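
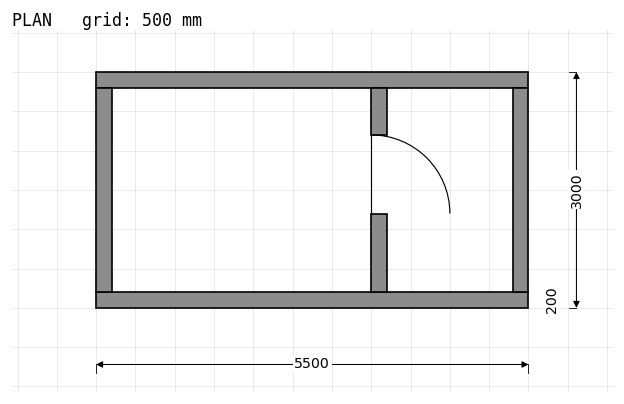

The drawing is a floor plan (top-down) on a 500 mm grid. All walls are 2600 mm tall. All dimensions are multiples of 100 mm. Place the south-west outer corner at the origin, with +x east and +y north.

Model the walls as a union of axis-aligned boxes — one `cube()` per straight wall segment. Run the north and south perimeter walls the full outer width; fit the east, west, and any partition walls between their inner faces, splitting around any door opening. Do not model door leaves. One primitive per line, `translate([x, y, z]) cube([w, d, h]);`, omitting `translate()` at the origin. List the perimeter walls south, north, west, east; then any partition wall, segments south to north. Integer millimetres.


cube([5500, 200, 2600]);
translate([0, 2800, 0]) cube([5500, 200, 2600]);
translate([0, 200, 0]) cube([200, 2600, 2600]);
translate([5300, 200, 0]) cube([200, 2600, 2600]);
translate([3500, 200, 0]) cube([200, 1000, 2600]);
translate([3500, 2200, 0]) cube([200, 600, 2600]);


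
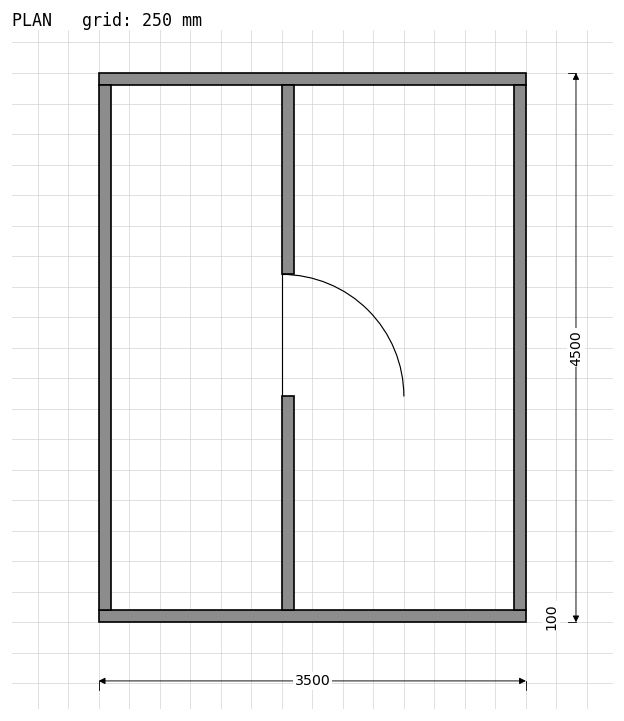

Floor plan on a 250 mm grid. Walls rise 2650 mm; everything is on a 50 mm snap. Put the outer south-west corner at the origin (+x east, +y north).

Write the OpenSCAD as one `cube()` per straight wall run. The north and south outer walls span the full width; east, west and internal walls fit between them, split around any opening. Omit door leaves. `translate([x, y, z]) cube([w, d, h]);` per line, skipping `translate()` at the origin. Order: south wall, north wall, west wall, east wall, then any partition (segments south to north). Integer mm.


cube([3500, 100, 2650]);
translate([0, 4400, 0]) cube([3500, 100, 2650]);
translate([0, 100, 0]) cube([100, 4300, 2650]);
translate([3400, 100, 0]) cube([100, 4300, 2650]);
translate([1500, 100, 0]) cube([100, 1750, 2650]);
translate([1500, 2850, 0]) cube([100, 1550, 2650]);


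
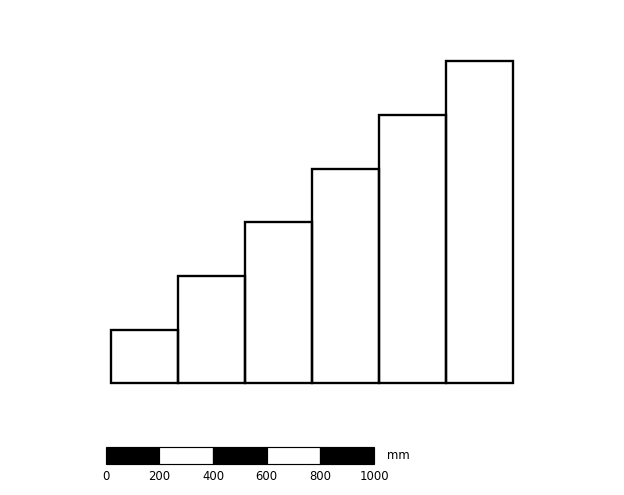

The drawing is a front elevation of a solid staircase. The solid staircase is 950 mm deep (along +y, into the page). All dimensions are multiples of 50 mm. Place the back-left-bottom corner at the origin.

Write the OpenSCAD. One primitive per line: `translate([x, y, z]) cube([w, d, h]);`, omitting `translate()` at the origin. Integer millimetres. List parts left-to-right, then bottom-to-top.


cube([250, 950, 200]);
translate([250, 0, 0]) cube([250, 950, 400]);
translate([500, 0, 0]) cube([250, 950, 600]);
translate([750, 0, 0]) cube([250, 950, 800]);
translate([1000, 0, 0]) cube([250, 950, 1000]);
translate([1250, 0, 0]) cube([250, 950, 1200]);


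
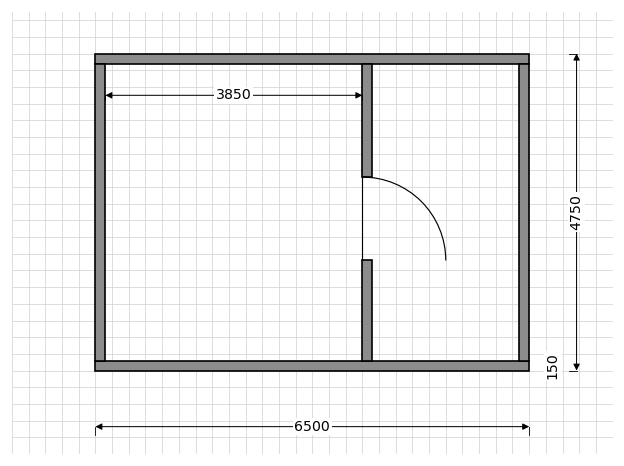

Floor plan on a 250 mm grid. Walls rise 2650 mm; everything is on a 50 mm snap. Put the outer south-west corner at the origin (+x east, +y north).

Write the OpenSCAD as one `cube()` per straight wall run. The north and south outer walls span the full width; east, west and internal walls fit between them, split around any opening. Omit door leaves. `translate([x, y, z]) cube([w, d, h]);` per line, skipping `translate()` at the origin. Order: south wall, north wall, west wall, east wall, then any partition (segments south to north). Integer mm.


cube([6500, 150, 2650]);
translate([0, 4600, 0]) cube([6500, 150, 2650]);
translate([0, 150, 0]) cube([150, 4450, 2650]);
translate([6350, 150, 0]) cube([150, 4450, 2650]);
translate([4000, 150, 0]) cube([150, 1500, 2650]);
translate([4000, 2900, 0]) cube([150, 1700, 2650]);


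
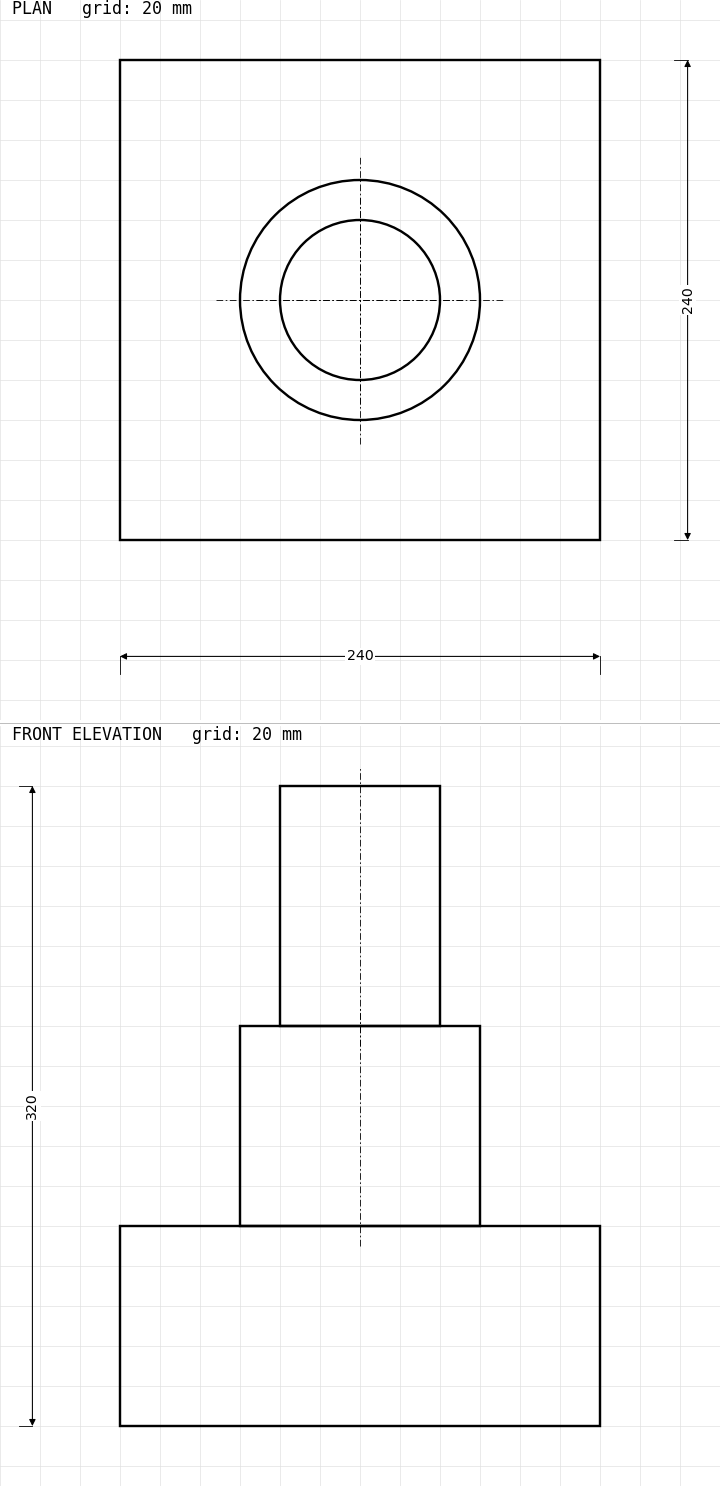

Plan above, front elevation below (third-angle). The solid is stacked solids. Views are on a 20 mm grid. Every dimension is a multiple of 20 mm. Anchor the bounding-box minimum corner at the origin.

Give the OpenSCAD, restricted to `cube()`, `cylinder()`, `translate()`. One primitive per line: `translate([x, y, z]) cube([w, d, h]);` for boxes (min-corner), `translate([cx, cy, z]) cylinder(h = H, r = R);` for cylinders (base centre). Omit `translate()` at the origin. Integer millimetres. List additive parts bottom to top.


cube([240, 240, 100]);
translate([120, 120, 100]) cylinder(h = 100, r = 60);
translate([120, 120, 200]) cylinder(h = 120, r = 40);


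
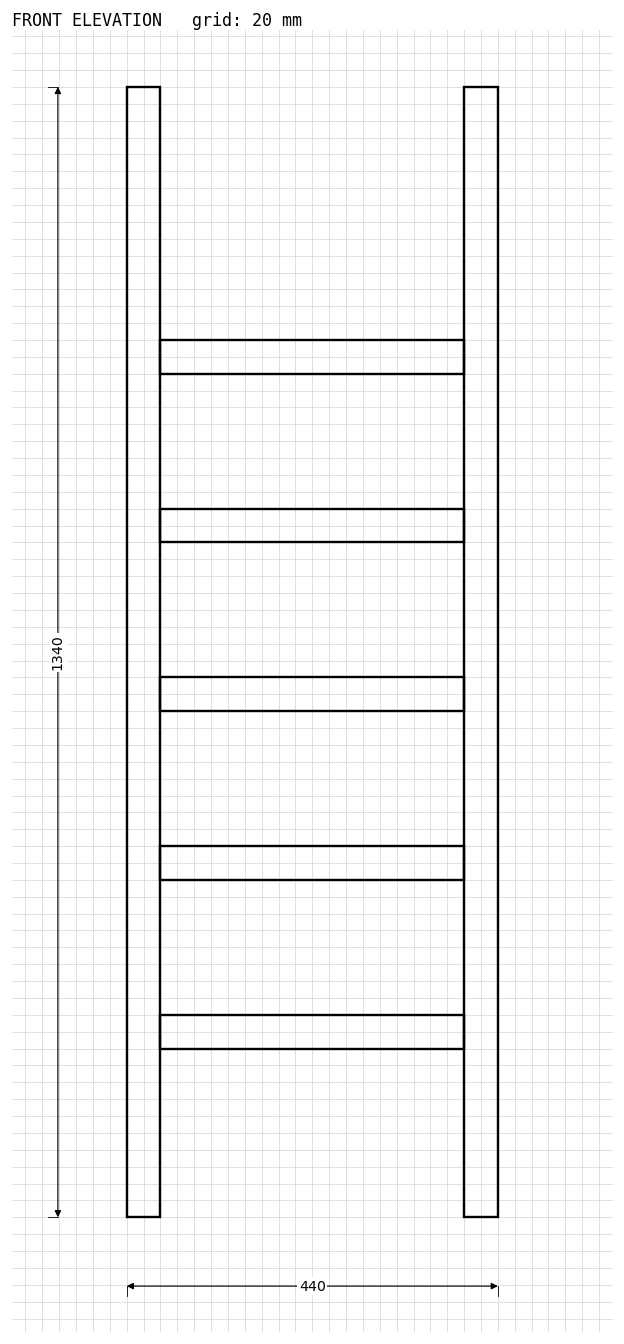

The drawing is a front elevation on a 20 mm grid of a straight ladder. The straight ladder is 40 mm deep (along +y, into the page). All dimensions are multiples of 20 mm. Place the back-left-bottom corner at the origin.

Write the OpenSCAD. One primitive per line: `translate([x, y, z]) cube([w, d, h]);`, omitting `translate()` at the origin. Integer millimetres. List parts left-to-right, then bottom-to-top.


cube([40, 40, 1340]);
translate([40, 0, 200]) cube([360, 40, 40]);
translate([40, 0, 400]) cube([360, 40, 40]);
translate([40, 0, 600]) cube([360, 40, 40]);
translate([40, 0, 800]) cube([360, 40, 40]);
translate([40, 0, 1000]) cube([360, 40, 40]);
translate([400, 0, 0]) cube([40, 40, 1340]);


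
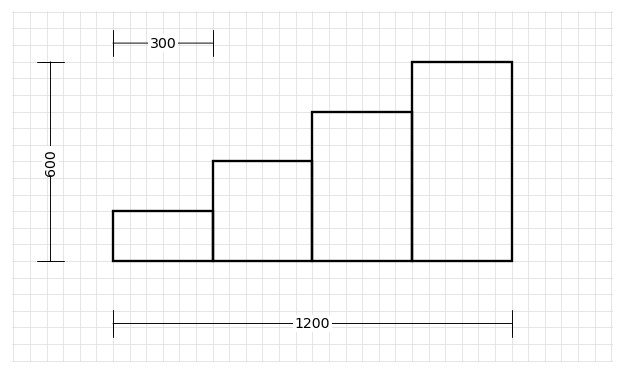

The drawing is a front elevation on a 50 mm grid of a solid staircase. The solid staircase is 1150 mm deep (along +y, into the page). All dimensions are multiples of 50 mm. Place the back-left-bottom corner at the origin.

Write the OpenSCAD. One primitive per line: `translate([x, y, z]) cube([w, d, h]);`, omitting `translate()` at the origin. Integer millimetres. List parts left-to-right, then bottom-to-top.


cube([300, 1150, 150]);
translate([300, 0, 0]) cube([300, 1150, 300]);
translate([600, 0, 0]) cube([300, 1150, 450]);
translate([900, 0, 0]) cube([300, 1150, 600]);


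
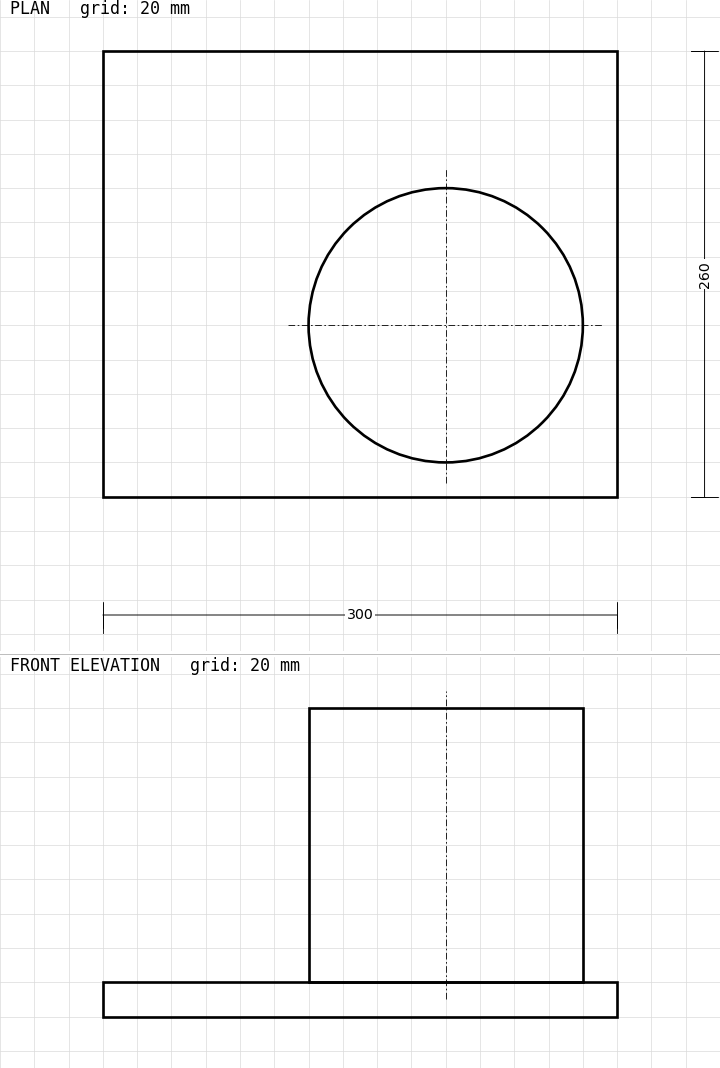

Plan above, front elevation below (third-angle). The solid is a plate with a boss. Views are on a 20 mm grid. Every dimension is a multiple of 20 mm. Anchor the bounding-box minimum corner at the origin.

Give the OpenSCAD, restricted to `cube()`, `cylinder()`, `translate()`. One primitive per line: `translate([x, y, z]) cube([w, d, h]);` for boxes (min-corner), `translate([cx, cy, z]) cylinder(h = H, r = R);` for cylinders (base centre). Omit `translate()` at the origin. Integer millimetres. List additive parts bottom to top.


cube([300, 260, 20]);
translate([200, 100, 20]) cylinder(h = 160, r = 80);


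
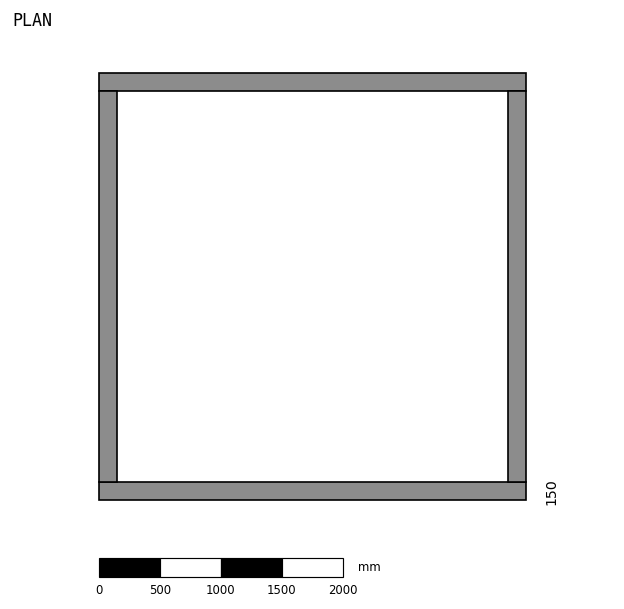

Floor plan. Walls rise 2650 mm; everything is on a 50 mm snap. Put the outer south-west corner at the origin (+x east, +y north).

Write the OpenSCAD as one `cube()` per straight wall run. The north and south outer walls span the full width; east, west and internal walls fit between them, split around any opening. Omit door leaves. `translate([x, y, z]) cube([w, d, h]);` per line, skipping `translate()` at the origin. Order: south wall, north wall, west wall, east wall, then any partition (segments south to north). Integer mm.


cube([3500, 150, 2650]);
translate([0, 3350, 0]) cube([3500, 150, 2650]);
translate([0, 150, 0]) cube([150, 3200, 2650]);
translate([3350, 150, 0]) cube([150, 3200, 2650]);


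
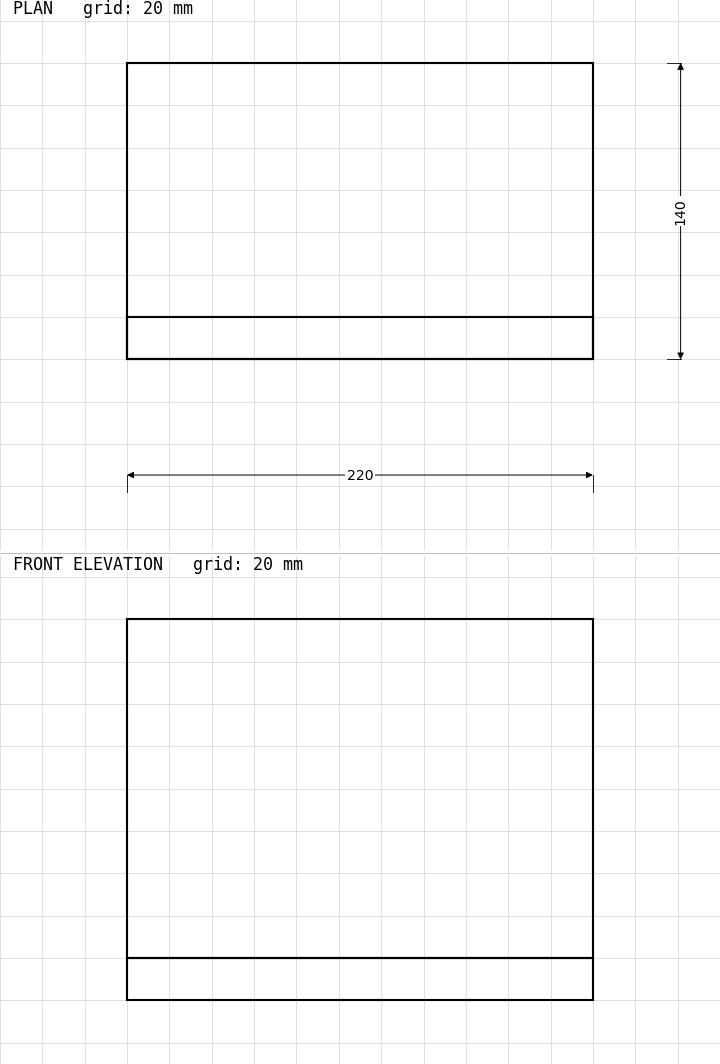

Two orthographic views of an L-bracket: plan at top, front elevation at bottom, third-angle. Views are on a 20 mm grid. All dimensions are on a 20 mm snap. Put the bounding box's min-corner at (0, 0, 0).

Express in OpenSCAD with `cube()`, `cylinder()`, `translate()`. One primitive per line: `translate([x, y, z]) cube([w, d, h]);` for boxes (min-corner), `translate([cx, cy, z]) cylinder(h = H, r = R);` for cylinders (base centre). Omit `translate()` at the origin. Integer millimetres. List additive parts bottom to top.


cube([220, 140, 20]);
translate([0, 0, 20]) cube([220, 20, 160]);


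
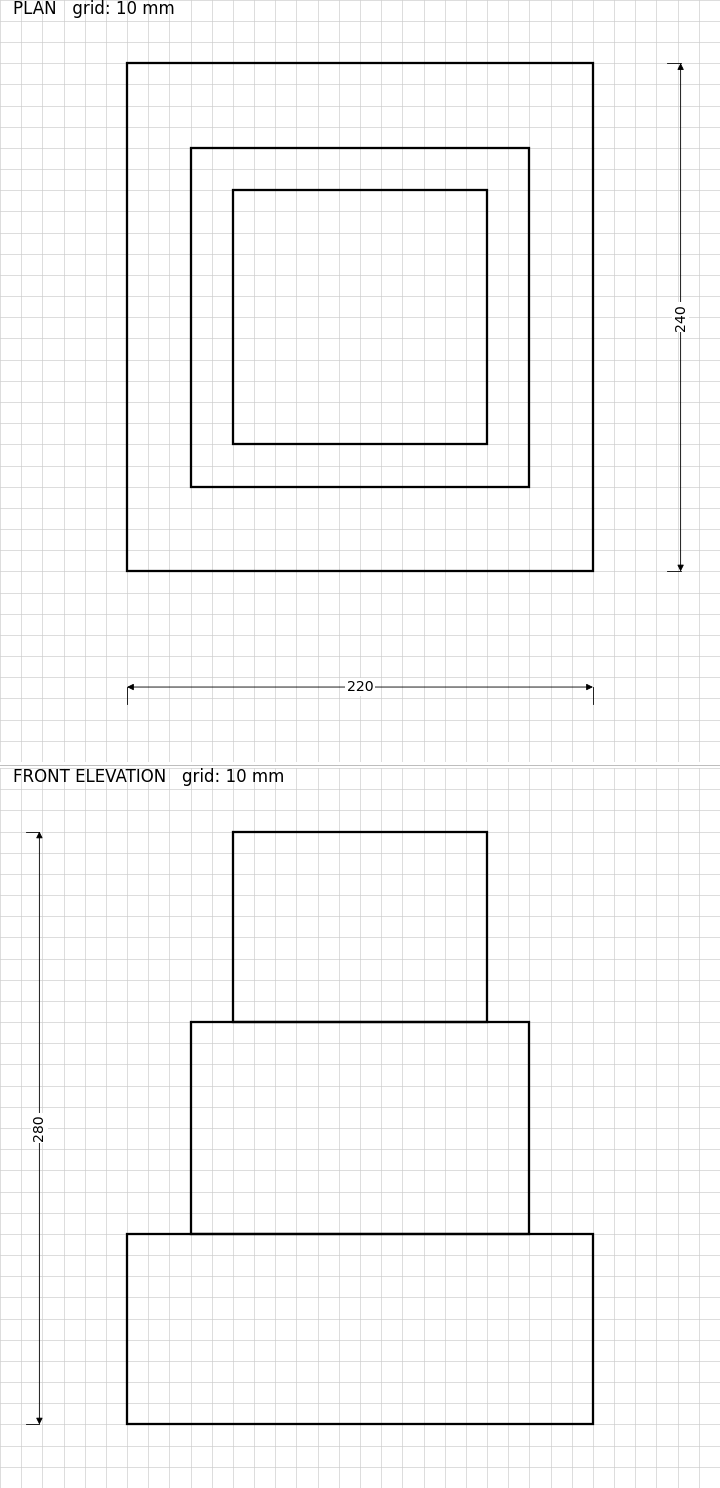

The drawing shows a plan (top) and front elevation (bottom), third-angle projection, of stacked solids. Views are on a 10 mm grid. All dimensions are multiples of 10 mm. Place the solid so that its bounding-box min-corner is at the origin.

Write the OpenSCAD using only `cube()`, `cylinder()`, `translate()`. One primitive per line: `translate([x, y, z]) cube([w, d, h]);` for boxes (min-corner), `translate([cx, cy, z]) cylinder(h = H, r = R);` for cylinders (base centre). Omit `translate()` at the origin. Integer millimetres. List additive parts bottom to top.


cube([220, 240, 90]);
translate([30, 40, 90]) cube([160, 160, 100]);
translate([50, 60, 190]) cube([120, 120, 90]);


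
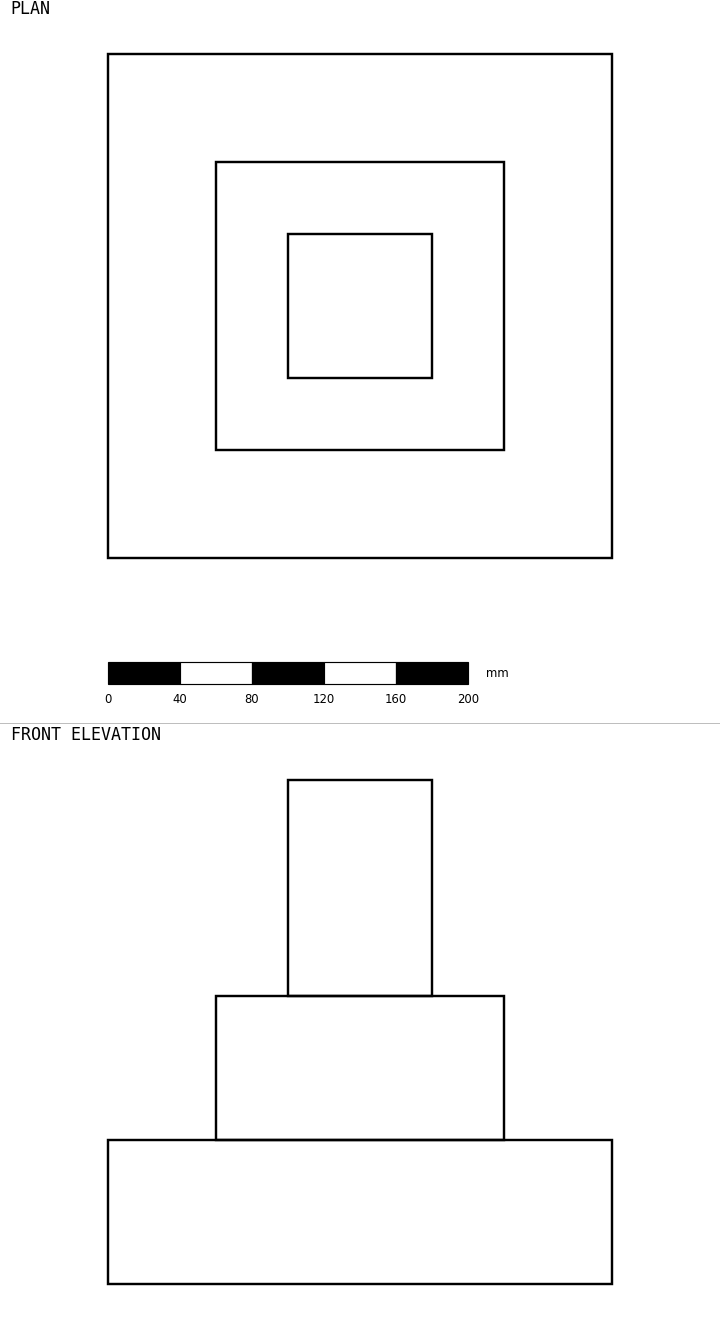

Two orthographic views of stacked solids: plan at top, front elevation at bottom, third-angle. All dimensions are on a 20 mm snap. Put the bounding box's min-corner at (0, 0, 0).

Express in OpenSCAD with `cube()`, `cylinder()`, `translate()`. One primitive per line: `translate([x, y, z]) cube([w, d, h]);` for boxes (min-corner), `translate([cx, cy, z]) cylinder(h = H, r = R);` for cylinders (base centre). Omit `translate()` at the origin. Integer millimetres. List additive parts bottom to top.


cube([280, 280, 80]);
translate([60, 60, 80]) cube([160, 160, 80]);
translate([100, 100, 160]) cube([80, 80, 120]);


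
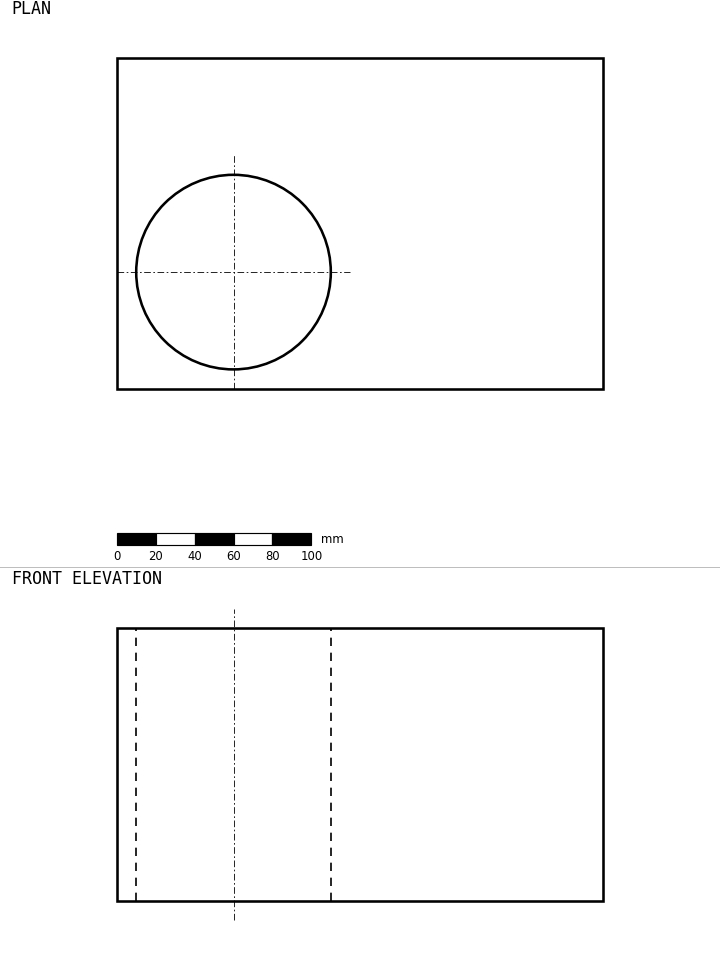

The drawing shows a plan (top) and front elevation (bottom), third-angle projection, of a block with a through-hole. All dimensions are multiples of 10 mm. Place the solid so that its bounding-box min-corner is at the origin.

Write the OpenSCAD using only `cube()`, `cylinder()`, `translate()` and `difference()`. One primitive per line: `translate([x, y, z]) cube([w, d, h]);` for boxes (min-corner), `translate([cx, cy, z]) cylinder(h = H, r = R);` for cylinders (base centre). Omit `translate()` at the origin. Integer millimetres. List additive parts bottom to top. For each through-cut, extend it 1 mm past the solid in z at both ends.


difference() {
  cube([250, 170, 140]);
  translate([60, 60, -1]) cylinder(h = 142, r = 50);
}


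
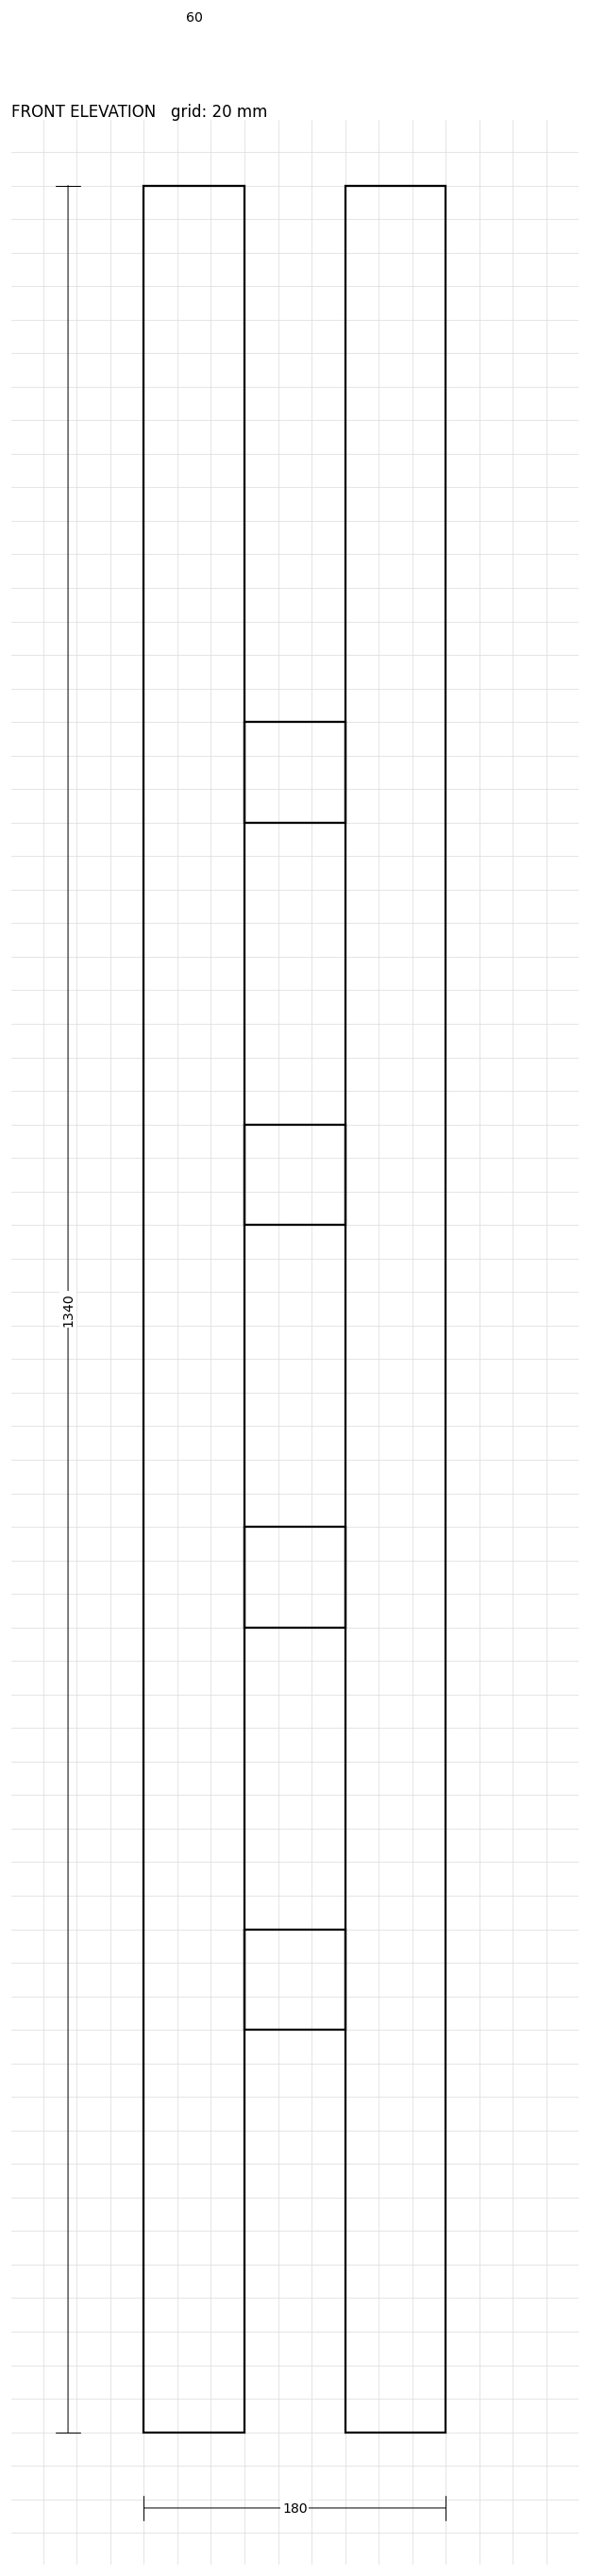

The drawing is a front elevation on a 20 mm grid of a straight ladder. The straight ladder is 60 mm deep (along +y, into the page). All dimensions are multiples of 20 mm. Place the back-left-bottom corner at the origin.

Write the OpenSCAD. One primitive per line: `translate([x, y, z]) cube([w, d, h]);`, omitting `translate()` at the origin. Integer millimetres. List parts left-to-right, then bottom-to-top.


cube([60, 60, 1340]);
translate([60, 0, 240]) cube([60, 60, 60]);
translate([60, 0, 480]) cube([60, 60, 60]);
translate([60, 0, 720]) cube([60, 60, 60]);
translate([60, 0, 960]) cube([60, 60, 60]);
translate([120, 0, 0]) cube([60, 60, 1340]);


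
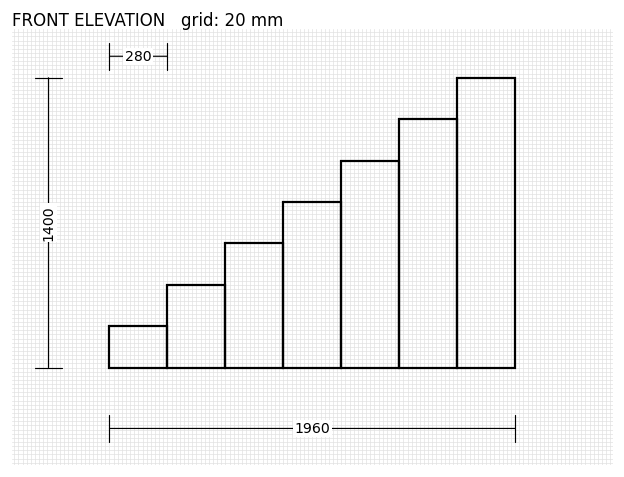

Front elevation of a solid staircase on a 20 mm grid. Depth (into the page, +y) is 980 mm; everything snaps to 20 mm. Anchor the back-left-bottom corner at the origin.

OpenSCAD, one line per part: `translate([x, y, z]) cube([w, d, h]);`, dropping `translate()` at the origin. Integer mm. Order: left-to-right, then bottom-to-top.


cube([280, 980, 200]);
translate([280, 0, 0]) cube([280, 980, 400]);
translate([560, 0, 0]) cube([280, 980, 600]);
translate([840, 0, 0]) cube([280, 980, 800]);
translate([1120, 0, 0]) cube([280, 980, 1000]);
translate([1400, 0, 0]) cube([280, 980, 1200]);
translate([1680, 0, 0]) cube([280, 980, 1400]);


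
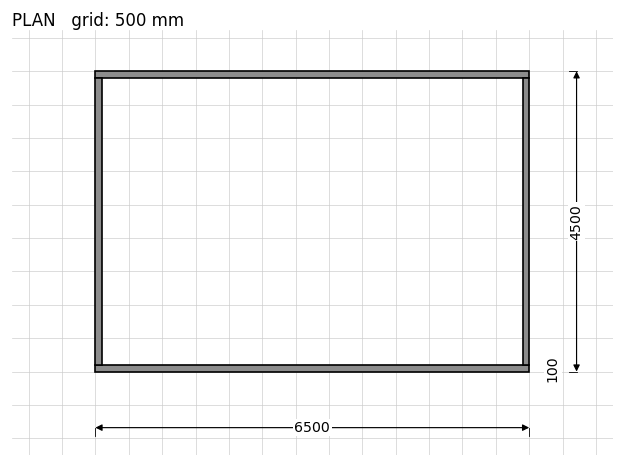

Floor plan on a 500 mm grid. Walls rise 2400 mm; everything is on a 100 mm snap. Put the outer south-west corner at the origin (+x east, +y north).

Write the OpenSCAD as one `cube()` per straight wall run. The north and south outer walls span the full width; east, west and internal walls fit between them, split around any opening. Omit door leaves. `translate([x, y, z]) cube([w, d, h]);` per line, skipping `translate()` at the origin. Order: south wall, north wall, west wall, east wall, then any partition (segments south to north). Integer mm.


cube([6500, 100, 2400]);
translate([0, 4400, 0]) cube([6500, 100, 2400]);
translate([0, 100, 0]) cube([100, 4300, 2400]);
translate([6400, 100, 0]) cube([100, 4300, 2400]);


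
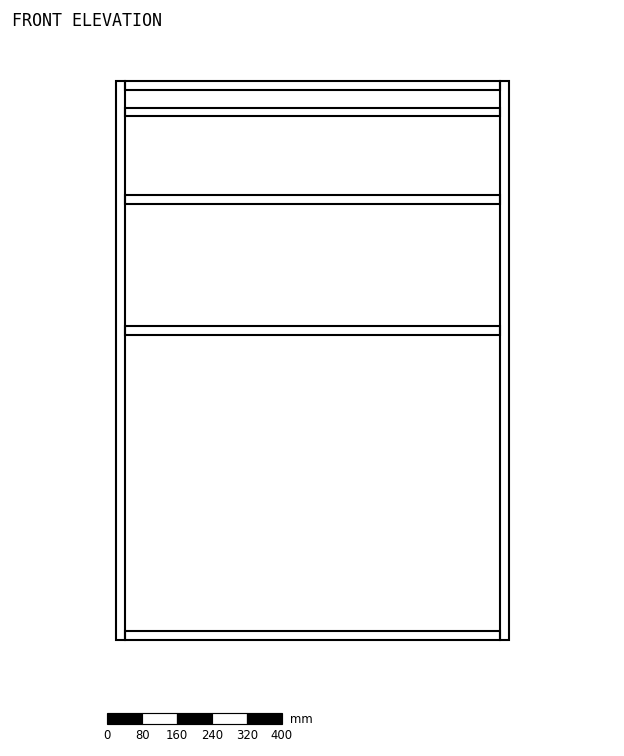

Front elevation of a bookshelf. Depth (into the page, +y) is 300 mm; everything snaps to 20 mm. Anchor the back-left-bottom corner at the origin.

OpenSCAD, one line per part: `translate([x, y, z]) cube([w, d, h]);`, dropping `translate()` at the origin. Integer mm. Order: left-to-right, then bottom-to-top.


cube([20, 300, 1280]);
translate([20, 0, 0]) cube([860, 300, 20]);
translate([20, 0, 700]) cube([860, 300, 20]);
translate([20, 0, 1000]) cube([860, 300, 20]);
translate([20, 0, 1200]) cube([860, 300, 20]);
translate([20, 0, 1260]) cube([860, 300, 20]);
translate([880, 0, 0]) cube([20, 300, 1280]);


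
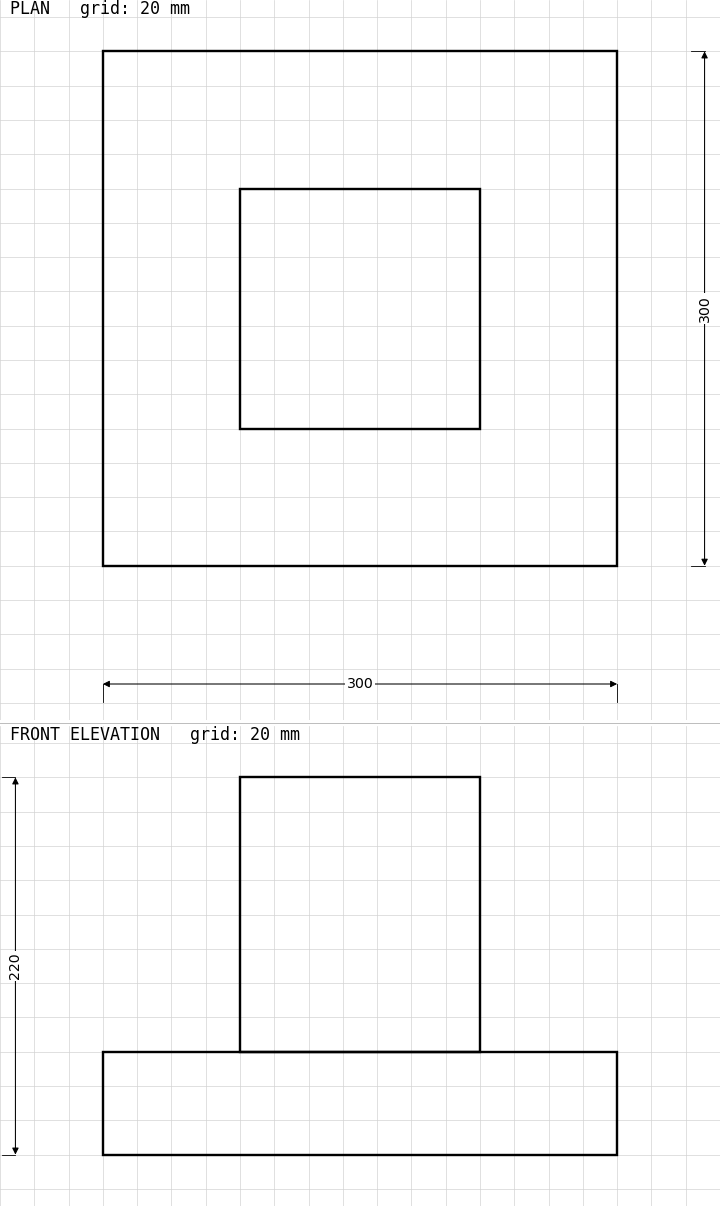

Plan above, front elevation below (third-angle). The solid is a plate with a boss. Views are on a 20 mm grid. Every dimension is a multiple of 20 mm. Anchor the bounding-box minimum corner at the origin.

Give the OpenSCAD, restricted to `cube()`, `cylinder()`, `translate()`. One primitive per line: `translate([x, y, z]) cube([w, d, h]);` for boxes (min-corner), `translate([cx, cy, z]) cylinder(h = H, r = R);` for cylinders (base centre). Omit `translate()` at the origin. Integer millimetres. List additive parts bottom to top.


cube([300, 300, 60]);
translate([80, 80, 60]) cube([140, 140, 160]);


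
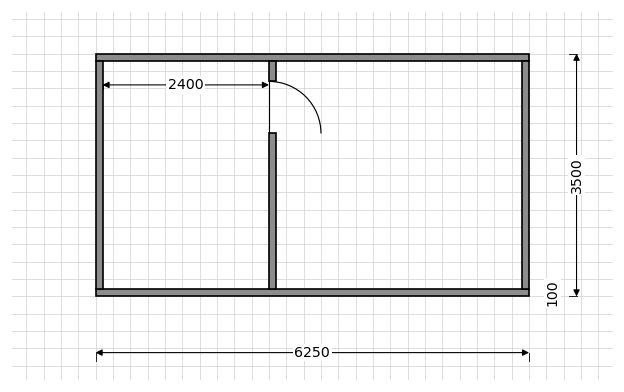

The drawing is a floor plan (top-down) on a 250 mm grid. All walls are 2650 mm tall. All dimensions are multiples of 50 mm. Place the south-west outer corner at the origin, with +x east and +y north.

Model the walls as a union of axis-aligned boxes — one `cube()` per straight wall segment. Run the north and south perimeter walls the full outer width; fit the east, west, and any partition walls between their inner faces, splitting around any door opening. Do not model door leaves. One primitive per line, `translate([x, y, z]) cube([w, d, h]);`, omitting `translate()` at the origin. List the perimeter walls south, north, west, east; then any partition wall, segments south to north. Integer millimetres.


cube([6250, 100, 2650]);
translate([0, 3400, 0]) cube([6250, 100, 2650]);
translate([0, 100, 0]) cube([100, 3300, 2650]);
translate([6150, 100, 0]) cube([100, 3300, 2650]);
translate([2500, 100, 0]) cube([100, 2250, 2650]);
translate([2500, 3100, 0]) cube([100, 300, 2650]);


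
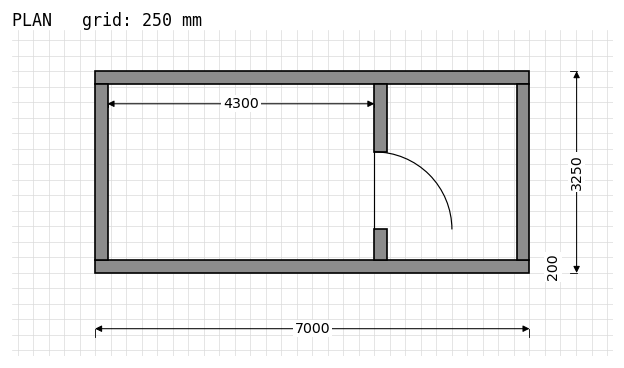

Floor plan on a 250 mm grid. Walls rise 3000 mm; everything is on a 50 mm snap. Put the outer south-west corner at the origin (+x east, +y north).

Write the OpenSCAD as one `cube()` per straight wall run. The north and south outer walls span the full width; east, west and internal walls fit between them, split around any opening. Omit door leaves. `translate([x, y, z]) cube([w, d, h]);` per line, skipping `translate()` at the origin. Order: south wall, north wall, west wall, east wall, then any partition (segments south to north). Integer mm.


cube([7000, 200, 3000]);
translate([0, 3050, 0]) cube([7000, 200, 3000]);
translate([0, 200, 0]) cube([200, 2850, 3000]);
translate([6800, 200, 0]) cube([200, 2850, 3000]);
translate([4500, 200, 0]) cube([200, 500, 3000]);
translate([4500, 1950, 0]) cube([200, 1100, 3000]);


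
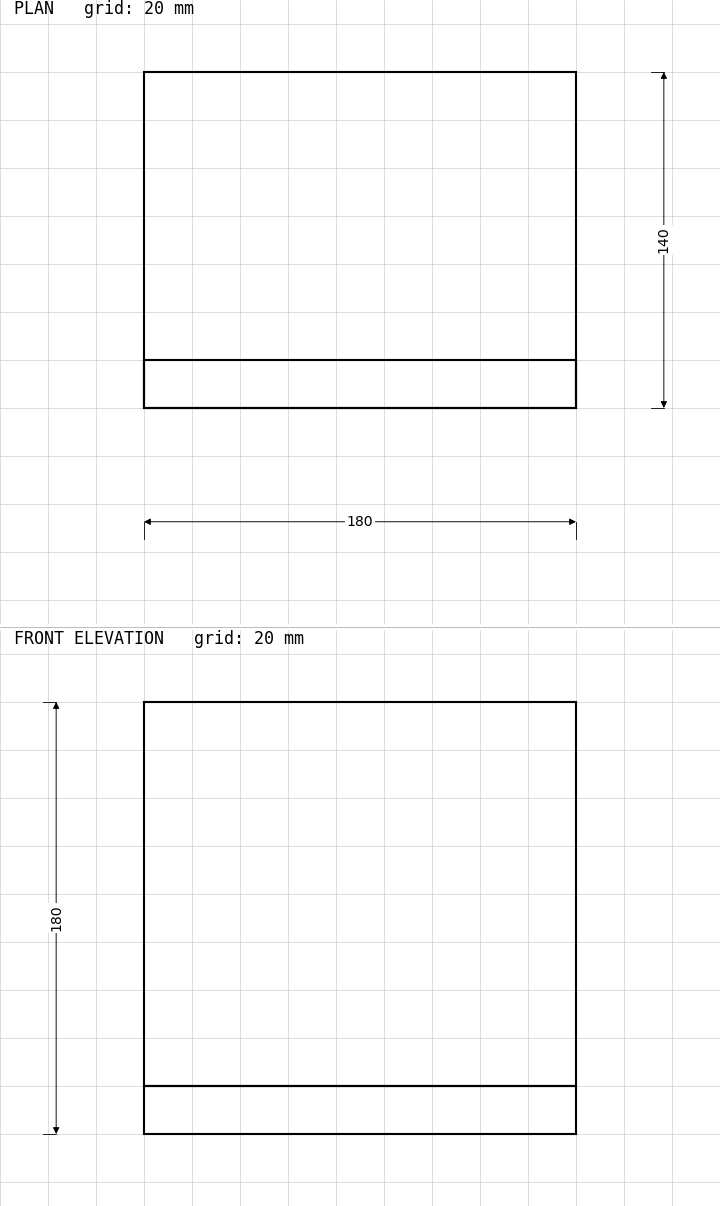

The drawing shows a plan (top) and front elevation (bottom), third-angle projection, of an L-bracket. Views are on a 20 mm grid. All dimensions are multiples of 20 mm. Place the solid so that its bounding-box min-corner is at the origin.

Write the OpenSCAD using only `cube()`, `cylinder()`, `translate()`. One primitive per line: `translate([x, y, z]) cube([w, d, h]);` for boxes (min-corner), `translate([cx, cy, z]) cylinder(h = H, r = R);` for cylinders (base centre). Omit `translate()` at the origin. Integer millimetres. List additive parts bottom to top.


cube([180, 140, 20]);
translate([0, 0, 20]) cube([180, 20, 160]);


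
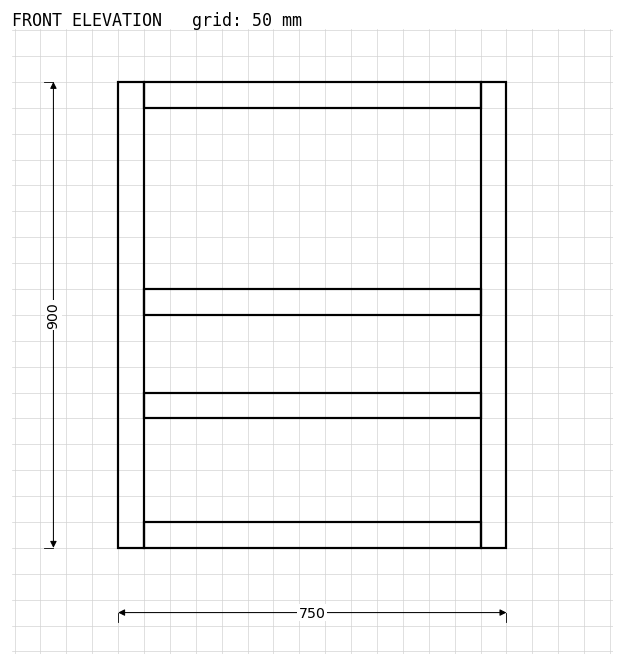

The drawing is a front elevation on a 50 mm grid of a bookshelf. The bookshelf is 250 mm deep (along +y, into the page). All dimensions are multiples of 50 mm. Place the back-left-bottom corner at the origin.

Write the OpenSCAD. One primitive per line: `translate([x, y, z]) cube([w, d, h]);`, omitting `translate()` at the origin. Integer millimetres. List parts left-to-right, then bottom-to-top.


cube([50, 250, 900]);
translate([50, 0, 0]) cube([650, 250, 50]);
translate([50, 0, 250]) cube([650, 250, 50]);
translate([50, 0, 450]) cube([650, 250, 50]);
translate([50, 0, 850]) cube([650, 250, 50]);
translate([700, 0, 0]) cube([50, 250, 900]);


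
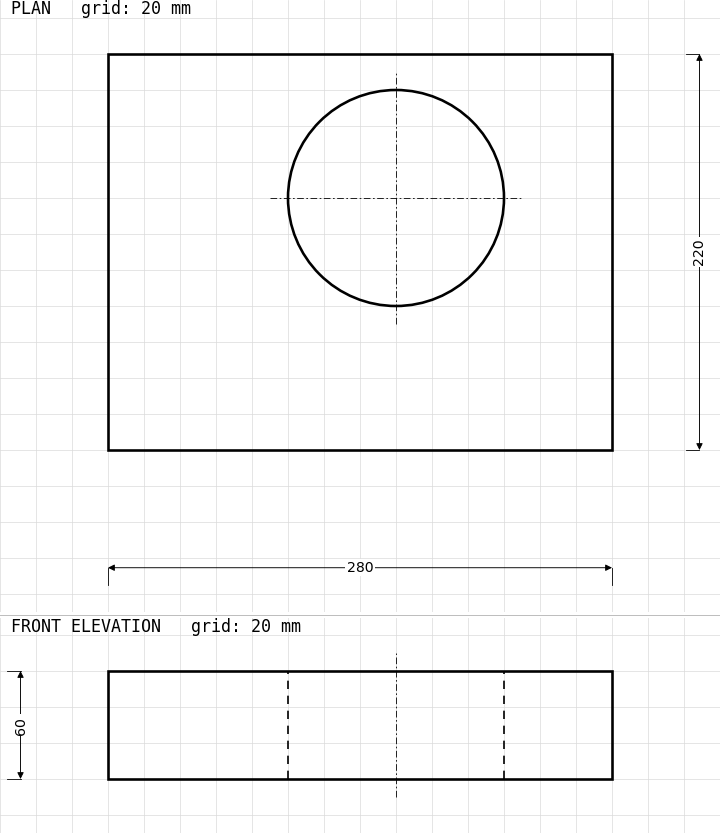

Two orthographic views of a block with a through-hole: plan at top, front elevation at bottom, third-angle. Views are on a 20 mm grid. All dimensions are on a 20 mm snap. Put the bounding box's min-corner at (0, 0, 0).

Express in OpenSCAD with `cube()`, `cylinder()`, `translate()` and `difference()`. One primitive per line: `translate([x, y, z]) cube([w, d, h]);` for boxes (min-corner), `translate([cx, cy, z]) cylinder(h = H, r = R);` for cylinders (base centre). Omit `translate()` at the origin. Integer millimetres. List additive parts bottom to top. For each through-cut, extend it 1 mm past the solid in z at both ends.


difference() {
  cube([280, 220, 60]);
  translate([160, 140, -1]) cylinder(h = 62, r = 60);
}


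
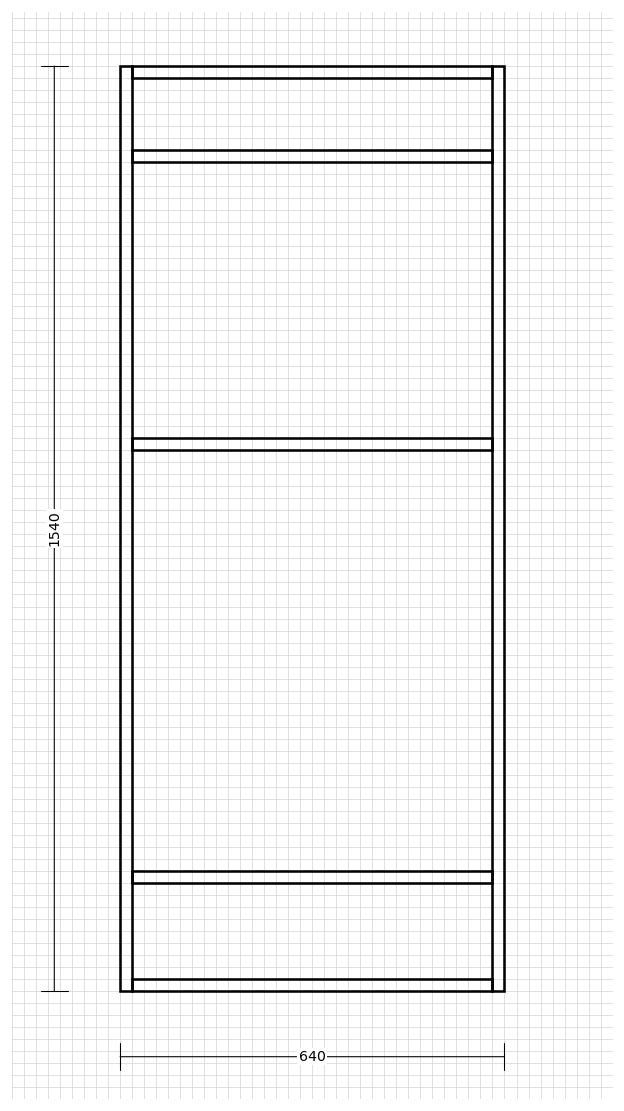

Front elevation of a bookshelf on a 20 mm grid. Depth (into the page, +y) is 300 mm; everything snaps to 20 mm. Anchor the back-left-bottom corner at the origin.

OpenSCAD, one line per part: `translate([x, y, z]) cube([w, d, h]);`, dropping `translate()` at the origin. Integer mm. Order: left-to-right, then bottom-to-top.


cube([20, 300, 1540]);
translate([20, 0, 0]) cube([600, 300, 20]);
translate([20, 0, 180]) cube([600, 300, 20]);
translate([20, 0, 900]) cube([600, 300, 20]);
translate([20, 0, 1380]) cube([600, 300, 20]);
translate([20, 0, 1520]) cube([600, 300, 20]);
translate([620, 0, 0]) cube([20, 300, 1540]);


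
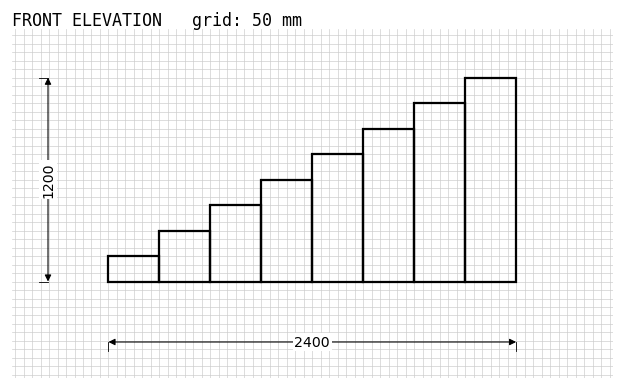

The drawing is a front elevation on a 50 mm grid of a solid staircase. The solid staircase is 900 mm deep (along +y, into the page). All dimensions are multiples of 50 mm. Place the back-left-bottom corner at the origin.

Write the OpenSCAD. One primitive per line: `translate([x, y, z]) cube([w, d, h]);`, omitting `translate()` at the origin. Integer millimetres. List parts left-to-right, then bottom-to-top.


cube([300, 900, 150]);
translate([300, 0, 0]) cube([300, 900, 300]);
translate([600, 0, 0]) cube([300, 900, 450]);
translate([900, 0, 0]) cube([300, 900, 600]);
translate([1200, 0, 0]) cube([300, 900, 750]);
translate([1500, 0, 0]) cube([300, 900, 900]);
translate([1800, 0, 0]) cube([300, 900, 1050]);
translate([2100, 0, 0]) cube([300, 900, 1200]);


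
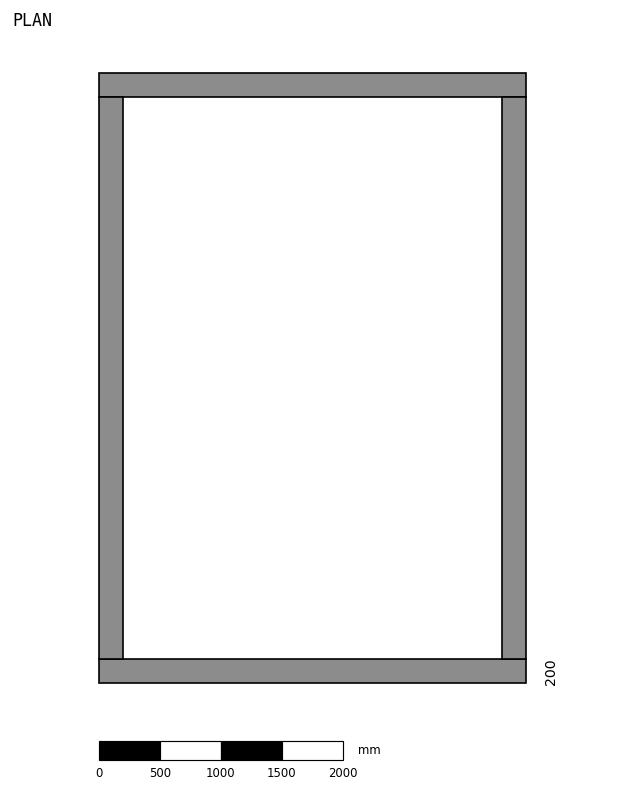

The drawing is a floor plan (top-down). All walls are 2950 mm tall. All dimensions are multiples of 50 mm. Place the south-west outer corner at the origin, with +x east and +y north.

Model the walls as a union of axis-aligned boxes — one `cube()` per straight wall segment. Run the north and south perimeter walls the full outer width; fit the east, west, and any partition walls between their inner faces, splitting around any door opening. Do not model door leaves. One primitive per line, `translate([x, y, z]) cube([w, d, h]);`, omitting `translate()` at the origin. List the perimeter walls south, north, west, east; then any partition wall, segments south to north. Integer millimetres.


cube([3500, 200, 2950]);
translate([0, 4800, 0]) cube([3500, 200, 2950]);
translate([0, 200, 0]) cube([200, 4600, 2950]);
translate([3300, 200, 0]) cube([200, 4600, 2950]);


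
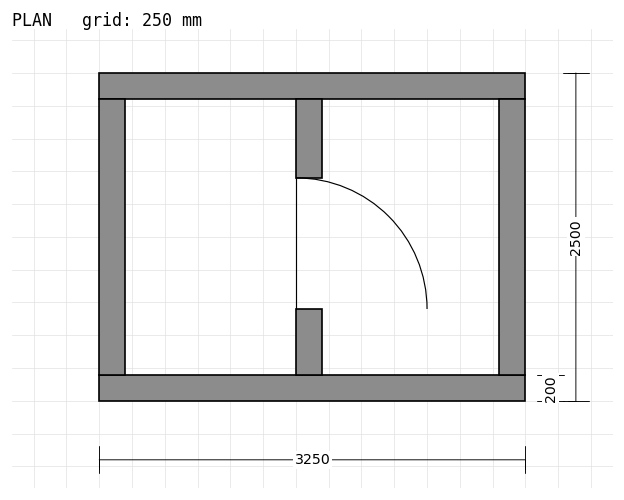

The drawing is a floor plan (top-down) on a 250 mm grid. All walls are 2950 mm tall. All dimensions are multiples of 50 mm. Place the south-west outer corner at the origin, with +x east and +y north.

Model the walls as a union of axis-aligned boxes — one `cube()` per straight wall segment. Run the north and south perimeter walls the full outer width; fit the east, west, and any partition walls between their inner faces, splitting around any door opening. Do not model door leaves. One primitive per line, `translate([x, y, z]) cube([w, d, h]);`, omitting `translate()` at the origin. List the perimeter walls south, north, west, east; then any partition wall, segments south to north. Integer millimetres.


cube([3250, 200, 2950]);
translate([0, 2300, 0]) cube([3250, 200, 2950]);
translate([0, 200, 0]) cube([200, 2100, 2950]);
translate([3050, 200, 0]) cube([200, 2100, 2950]);
translate([1500, 200, 0]) cube([200, 500, 2950]);
translate([1500, 1700, 0]) cube([200, 600, 2950]);


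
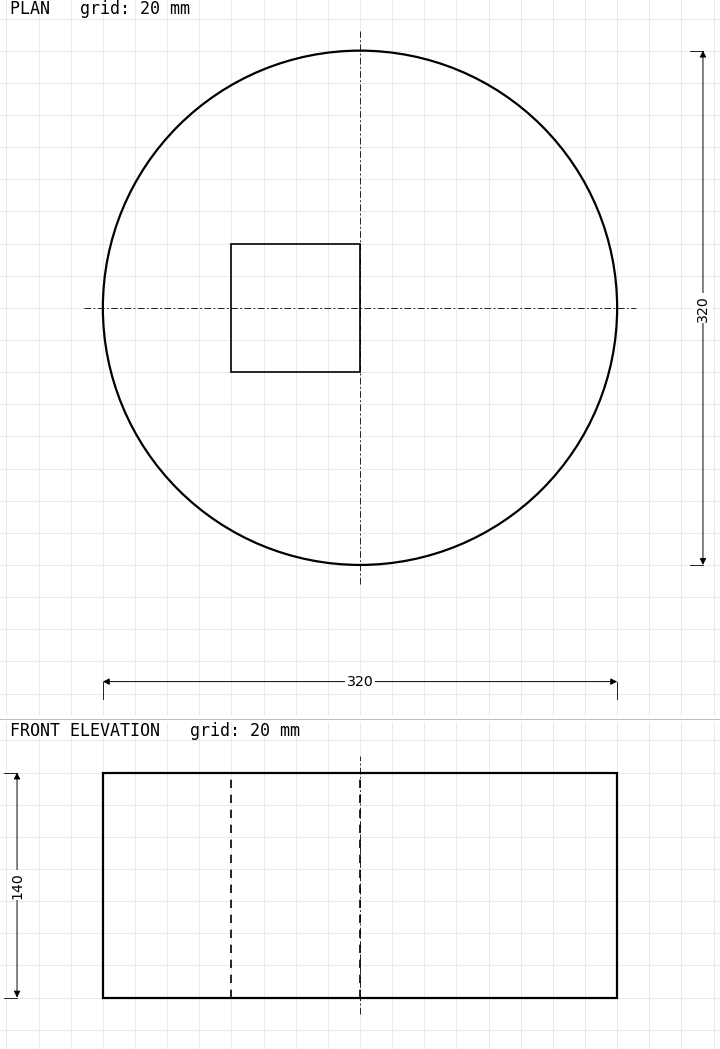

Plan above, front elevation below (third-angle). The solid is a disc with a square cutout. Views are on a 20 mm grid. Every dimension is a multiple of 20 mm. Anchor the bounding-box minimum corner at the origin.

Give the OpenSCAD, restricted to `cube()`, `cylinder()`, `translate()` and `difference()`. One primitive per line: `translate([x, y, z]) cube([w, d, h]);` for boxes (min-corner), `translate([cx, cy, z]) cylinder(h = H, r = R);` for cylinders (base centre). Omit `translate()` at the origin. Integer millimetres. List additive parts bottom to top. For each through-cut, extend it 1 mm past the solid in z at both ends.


difference() {
  translate([160, 160, 0]) cylinder(h = 140, r = 160);
  translate([80, 120, -1]) cube([80, 80, 142]);
}


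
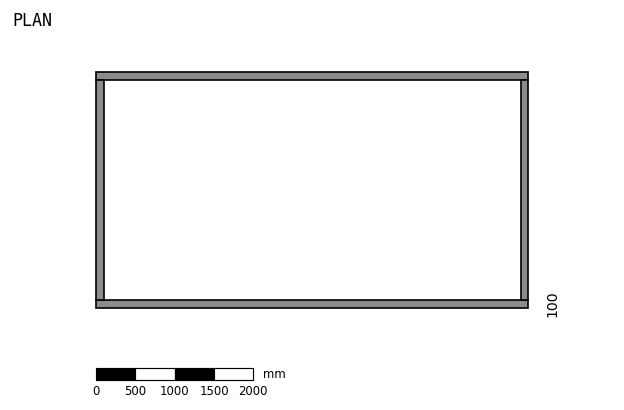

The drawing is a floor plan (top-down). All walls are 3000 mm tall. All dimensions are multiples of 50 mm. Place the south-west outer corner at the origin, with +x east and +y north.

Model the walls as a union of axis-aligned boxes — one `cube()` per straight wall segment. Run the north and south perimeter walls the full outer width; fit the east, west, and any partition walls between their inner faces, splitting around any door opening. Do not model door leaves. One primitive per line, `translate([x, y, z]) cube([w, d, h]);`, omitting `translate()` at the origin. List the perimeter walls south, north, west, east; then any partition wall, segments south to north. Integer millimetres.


cube([5500, 100, 3000]);
translate([0, 2900, 0]) cube([5500, 100, 3000]);
translate([0, 100, 0]) cube([100, 2800, 3000]);
translate([5400, 100, 0]) cube([100, 2800, 3000]);


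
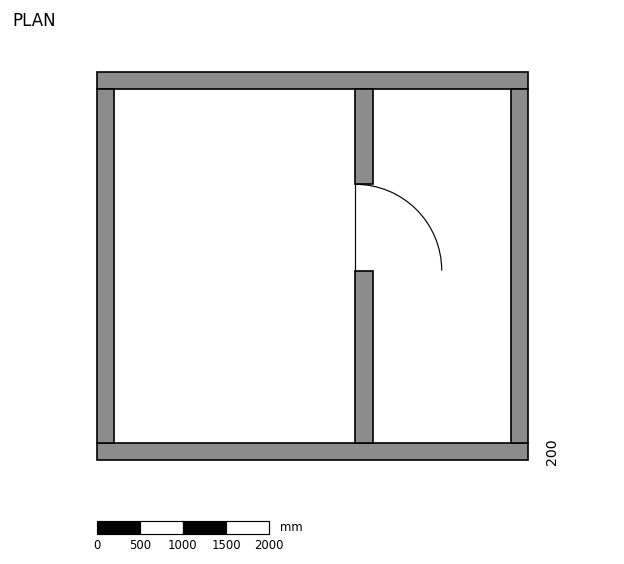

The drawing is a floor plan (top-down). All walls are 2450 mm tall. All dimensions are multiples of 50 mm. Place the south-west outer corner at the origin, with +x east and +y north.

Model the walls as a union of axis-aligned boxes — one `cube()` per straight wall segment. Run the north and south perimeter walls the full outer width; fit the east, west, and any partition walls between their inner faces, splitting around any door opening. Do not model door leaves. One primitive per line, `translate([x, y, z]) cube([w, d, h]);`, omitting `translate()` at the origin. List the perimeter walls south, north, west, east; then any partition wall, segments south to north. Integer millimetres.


cube([5000, 200, 2450]);
translate([0, 4300, 0]) cube([5000, 200, 2450]);
translate([0, 200, 0]) cube([200, 4100, 2450]);
translate([4800, 200, 0]) cube([200, 4100, 2450]);
translate([3000, 200, 0]) cube([200, 2000, 2450]);
translate([3000, 3200, 0]) cube([200, 1100, 2450]);


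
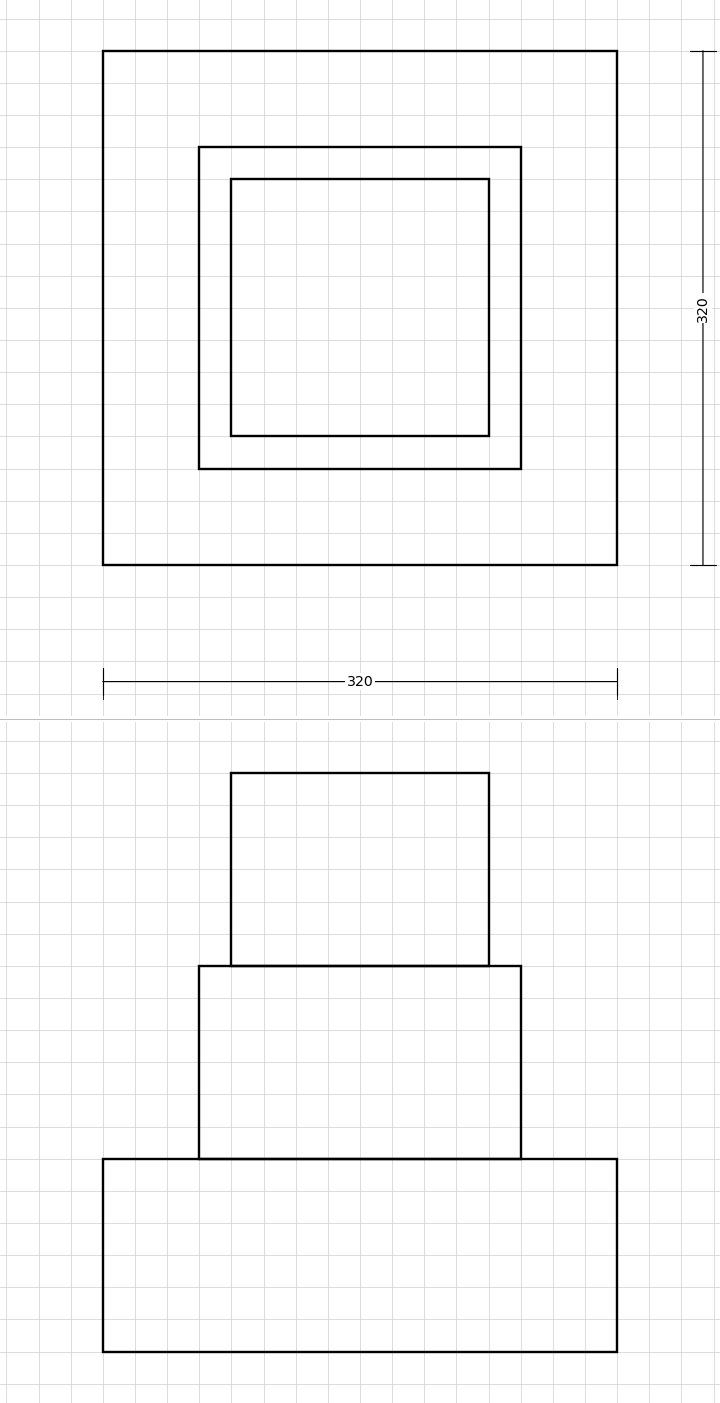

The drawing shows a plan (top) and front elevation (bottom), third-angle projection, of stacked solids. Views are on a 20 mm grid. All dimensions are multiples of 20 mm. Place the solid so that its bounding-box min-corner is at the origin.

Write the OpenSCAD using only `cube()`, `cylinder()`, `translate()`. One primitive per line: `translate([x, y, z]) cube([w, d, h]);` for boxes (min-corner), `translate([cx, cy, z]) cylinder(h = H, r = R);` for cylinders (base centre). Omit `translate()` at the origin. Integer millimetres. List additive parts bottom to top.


cube([320, 320, 120]);
translate([60, 60, 120]) cube([200, 200, 120]);
translate([80, 80, 240]) cube([160, 160, 120]);


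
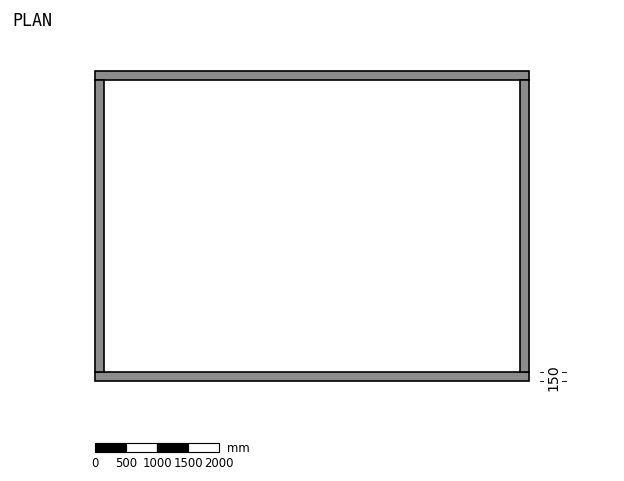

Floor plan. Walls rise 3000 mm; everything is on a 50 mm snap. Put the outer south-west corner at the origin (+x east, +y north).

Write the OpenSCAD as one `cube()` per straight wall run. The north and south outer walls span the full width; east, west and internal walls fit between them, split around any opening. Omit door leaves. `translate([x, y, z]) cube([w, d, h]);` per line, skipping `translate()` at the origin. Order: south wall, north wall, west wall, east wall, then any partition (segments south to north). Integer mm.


cube([7000, 150, 3000]);
translate([0, 4850, 0]) cube([7000, 150, 3000]);
translate([0, 150, 0]) cube([150, 4700, 3000]);
translate([6850, 150, 0]) cube([150, 4700, 3000]);


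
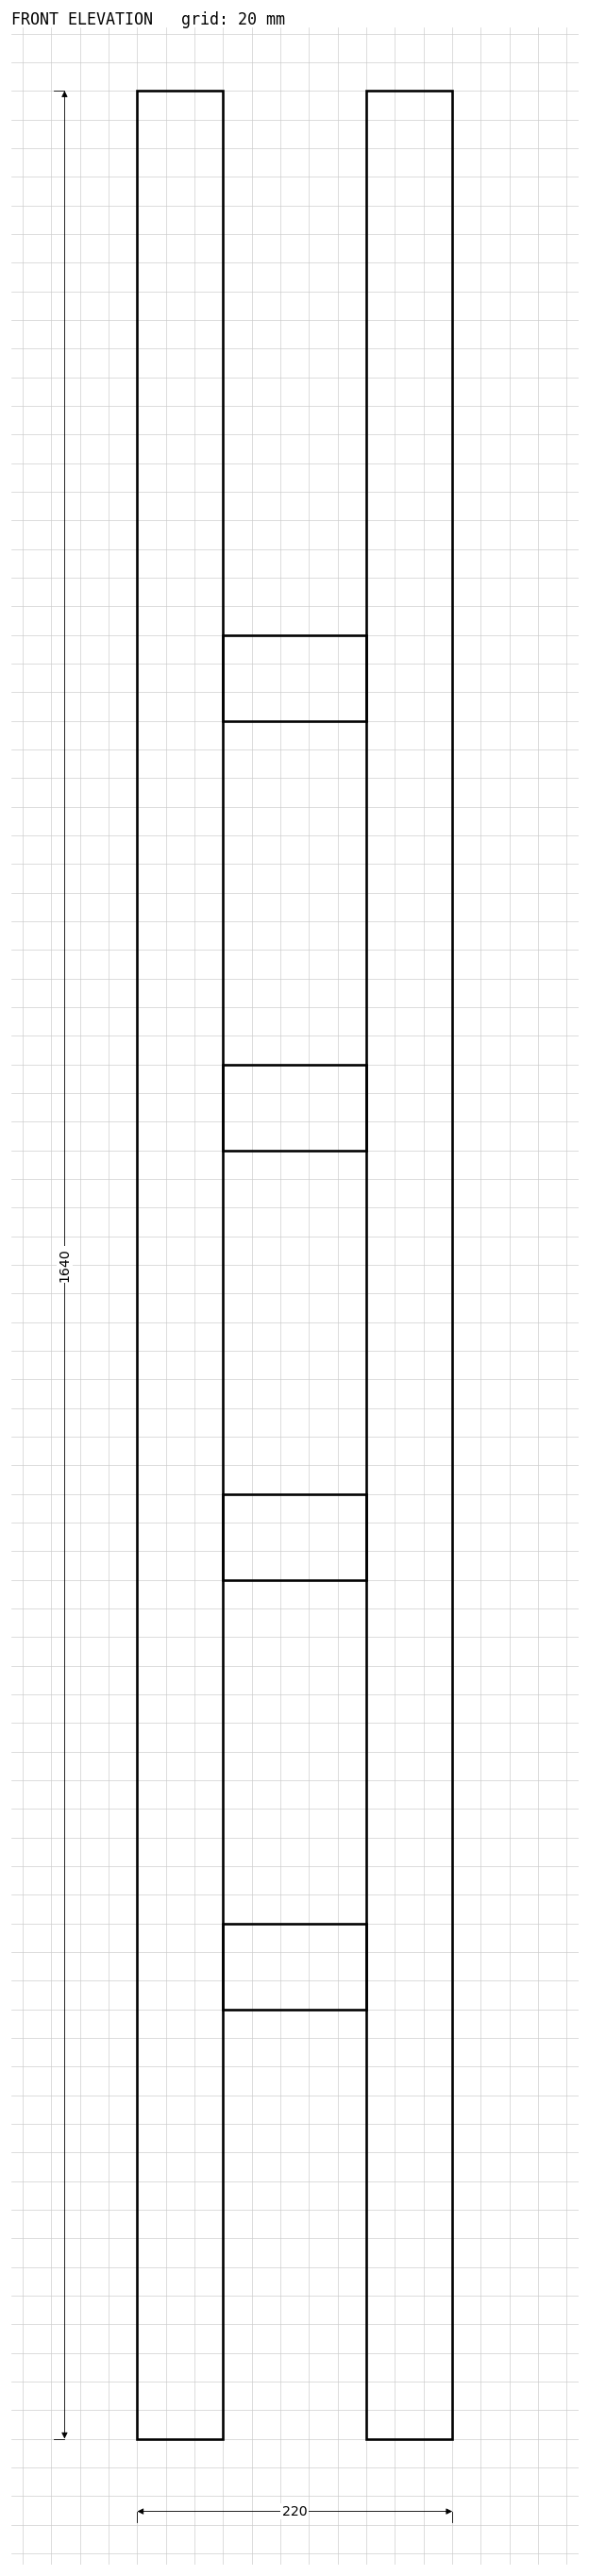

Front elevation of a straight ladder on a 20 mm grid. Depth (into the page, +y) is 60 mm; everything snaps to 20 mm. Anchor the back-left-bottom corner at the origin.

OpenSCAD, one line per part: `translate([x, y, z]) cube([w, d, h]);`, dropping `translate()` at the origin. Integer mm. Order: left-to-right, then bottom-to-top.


cube([60, 60, 1640]);
translate([60, 0, 300]) cube([100, 60, 60]);
translate([60, 0, 600]) cube([100, 60, 60]);
translate([60, 0, 900]) cube([100, 60, 60]);
translate([60, 0, 1200]) cube([100, 60, 60]);
translate([160, 0, 0]) cube([60, 60, 1640]);


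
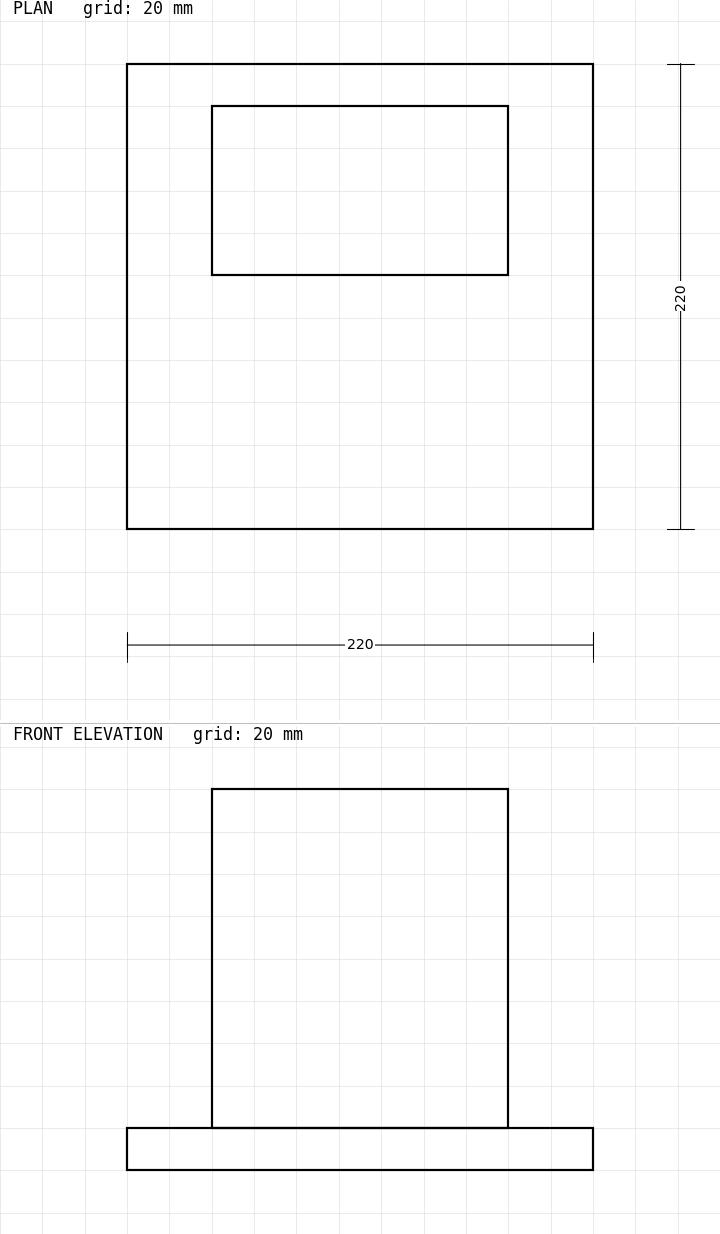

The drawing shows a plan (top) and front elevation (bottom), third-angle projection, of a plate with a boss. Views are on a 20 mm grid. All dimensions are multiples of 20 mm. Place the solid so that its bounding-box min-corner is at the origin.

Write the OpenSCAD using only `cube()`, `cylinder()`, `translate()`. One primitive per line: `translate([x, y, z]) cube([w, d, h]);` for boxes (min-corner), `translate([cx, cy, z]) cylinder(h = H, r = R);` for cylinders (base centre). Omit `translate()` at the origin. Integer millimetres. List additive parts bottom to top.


cube([220, 220, 20]);
translate([40, 120, 20]) cube([140, 80, 160]);


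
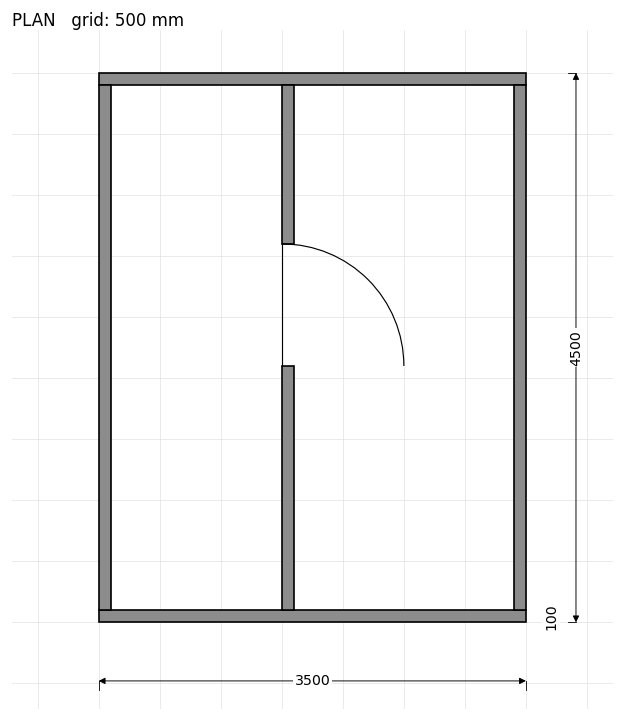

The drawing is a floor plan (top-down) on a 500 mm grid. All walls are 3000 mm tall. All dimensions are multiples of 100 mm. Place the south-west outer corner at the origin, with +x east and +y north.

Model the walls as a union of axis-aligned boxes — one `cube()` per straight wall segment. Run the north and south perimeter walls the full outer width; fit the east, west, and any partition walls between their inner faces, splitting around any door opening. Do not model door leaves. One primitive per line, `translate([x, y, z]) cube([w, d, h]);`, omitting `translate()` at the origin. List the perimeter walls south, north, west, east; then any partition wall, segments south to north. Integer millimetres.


cube([3500, 100, 3000]);
translate([0, 4400, 0]) cube([3500, 100, 3000]);
translate([0, 100, 0]) cube([100, 4300, 3000]);
translate([3400, 100, 0]) cube([100, 4300, 3000]);
translate([1500, 100, 0]) cube([100, 2000, 3000]);
translate([1500, 3100, 0]) cube([100, 1300, 3000]);


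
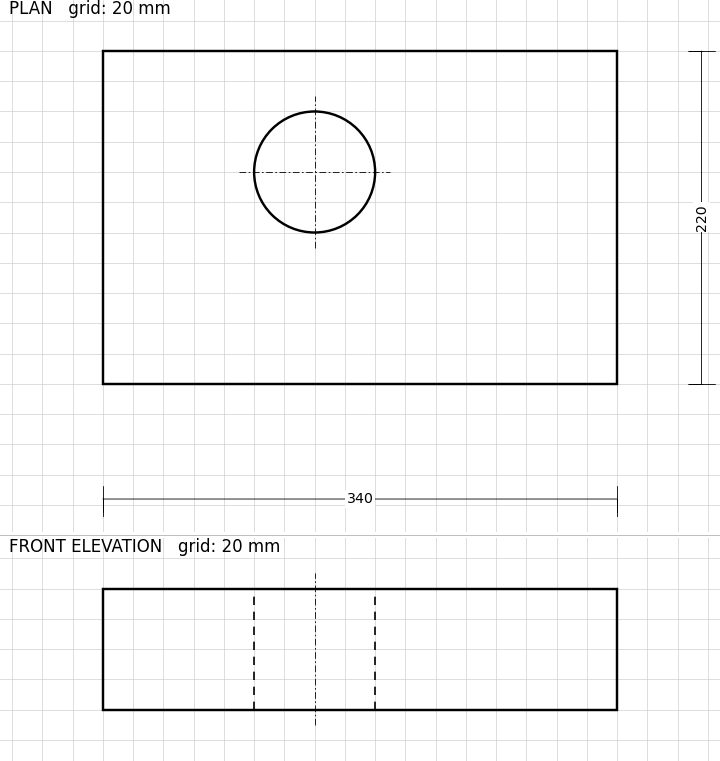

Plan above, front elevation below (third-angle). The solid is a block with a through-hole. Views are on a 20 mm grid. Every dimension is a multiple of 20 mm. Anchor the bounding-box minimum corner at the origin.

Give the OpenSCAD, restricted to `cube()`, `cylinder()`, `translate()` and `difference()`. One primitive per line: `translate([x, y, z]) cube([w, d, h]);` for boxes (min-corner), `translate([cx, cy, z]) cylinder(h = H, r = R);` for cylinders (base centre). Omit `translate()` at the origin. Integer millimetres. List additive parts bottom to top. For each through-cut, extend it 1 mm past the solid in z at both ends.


difference() {
  cube([340, 220, 80]);
  translate([140, 140, -1]) cylinder(h = 82, r = 40);
}
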